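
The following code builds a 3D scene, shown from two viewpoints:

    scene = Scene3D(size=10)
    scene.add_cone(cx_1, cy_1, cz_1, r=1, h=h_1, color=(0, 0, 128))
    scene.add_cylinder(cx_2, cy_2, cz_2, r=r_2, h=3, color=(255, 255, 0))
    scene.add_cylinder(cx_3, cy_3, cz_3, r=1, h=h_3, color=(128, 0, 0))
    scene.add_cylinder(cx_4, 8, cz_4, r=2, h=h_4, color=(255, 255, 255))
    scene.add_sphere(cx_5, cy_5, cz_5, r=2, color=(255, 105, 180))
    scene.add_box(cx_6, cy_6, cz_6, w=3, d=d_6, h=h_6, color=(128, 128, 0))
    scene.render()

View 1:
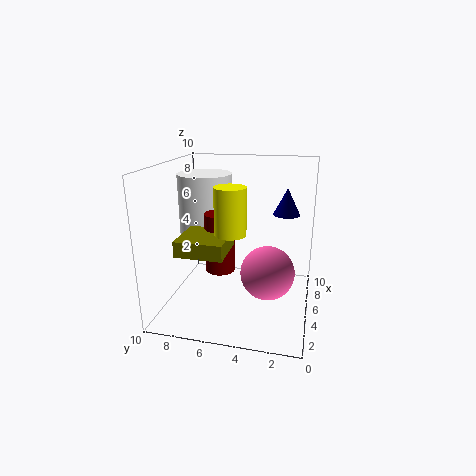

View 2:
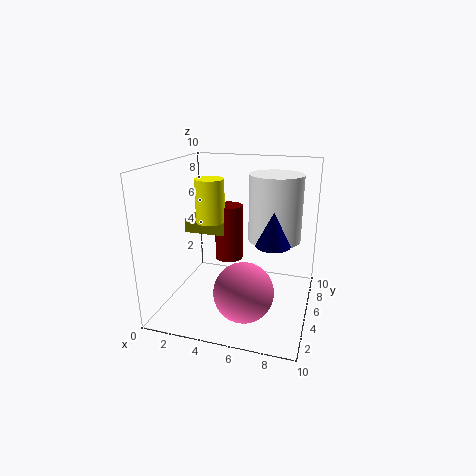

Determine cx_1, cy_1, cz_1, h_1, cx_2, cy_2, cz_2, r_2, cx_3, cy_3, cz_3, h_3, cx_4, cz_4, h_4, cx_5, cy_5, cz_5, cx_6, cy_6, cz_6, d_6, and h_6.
cx_1 = 8; cy_1 = 2; cz_1 = 6; h_1 = 2; cx_2 = 3; cy_2 = 5; cz_2 = 6; r_2 = 1; cx_3 = 4; cy_3 = 6; cz_3 = 3; h_3 = 4; cx_4 = 7; cz_4 = 4; h_4 = 5; cx_5 = 6; cy_5 = 3; cz_5 = 2; cx_6 = 1; cy_6 = 5; cz_6 = 5; d_6 = 3; h_6 = 1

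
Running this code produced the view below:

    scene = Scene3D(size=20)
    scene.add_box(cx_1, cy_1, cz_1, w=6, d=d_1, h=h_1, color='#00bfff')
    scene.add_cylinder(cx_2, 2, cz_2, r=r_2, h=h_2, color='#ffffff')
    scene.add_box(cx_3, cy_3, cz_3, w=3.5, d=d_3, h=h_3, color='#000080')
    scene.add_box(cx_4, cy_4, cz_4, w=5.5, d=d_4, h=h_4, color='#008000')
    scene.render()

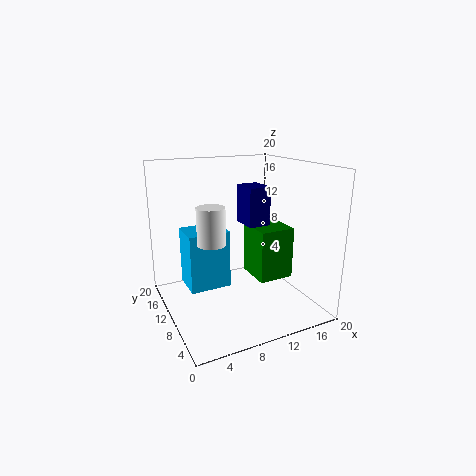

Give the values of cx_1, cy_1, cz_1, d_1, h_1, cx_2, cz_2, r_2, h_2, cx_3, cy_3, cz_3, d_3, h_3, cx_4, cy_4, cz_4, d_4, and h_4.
cx_1 = 3.5; cy_1 = 11.5; cz_1 = 2; d_1 = 5; h_1 = 8.5; cx_2 = 3; cz_2 = 13; r_2 = 1.5; h_2 = 4; cx_3 = 13.5; cy_3 = 13; cz_3 = 10; d_3 = 4.5; h_3 = 6; cx_4 = 14; cy_4 = 10; cz_4 = 2; d_4 = 6; h_4 = 8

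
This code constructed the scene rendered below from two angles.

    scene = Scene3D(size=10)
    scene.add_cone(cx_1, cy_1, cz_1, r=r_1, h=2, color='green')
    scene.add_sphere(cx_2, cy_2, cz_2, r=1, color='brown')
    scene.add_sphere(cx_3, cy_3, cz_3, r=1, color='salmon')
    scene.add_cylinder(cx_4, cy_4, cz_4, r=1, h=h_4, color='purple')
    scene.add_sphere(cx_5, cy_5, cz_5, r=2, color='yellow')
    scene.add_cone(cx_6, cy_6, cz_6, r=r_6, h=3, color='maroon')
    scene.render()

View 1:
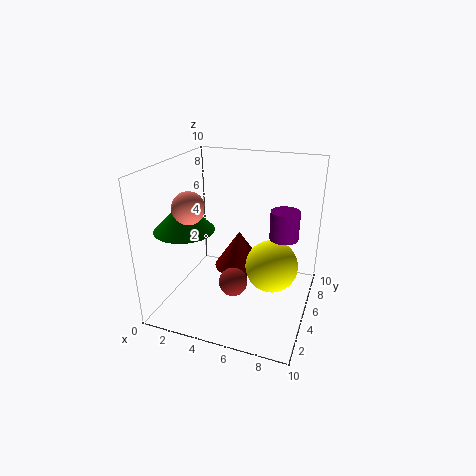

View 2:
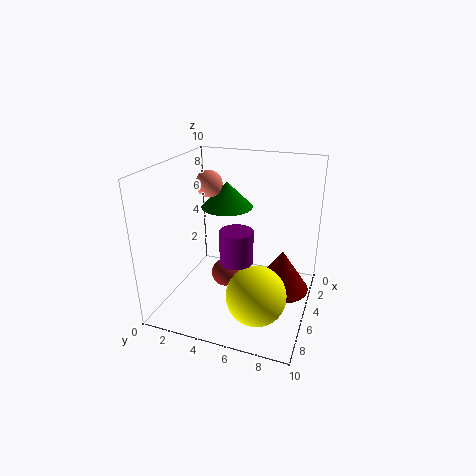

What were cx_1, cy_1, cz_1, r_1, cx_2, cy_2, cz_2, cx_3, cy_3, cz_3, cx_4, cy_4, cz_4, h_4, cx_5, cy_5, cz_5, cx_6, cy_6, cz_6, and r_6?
cx_1 = 2
cy_1 = 3
cz_1 = 6
r_1 = 2
cx_2 = 5
cy_2 = 4
cz_2 = 2
cx_3 = 3
cy_3 = 2
cz_3 = 8
cx_4 = 8
cy_4 = 6
cz_4 = 5
h_4 = 2
cx_5 = 7
cy_5 = 7
cz_5 = 2
cx_6 = 4
cy_6 = 8
cz_6 = 1
r_6 = 2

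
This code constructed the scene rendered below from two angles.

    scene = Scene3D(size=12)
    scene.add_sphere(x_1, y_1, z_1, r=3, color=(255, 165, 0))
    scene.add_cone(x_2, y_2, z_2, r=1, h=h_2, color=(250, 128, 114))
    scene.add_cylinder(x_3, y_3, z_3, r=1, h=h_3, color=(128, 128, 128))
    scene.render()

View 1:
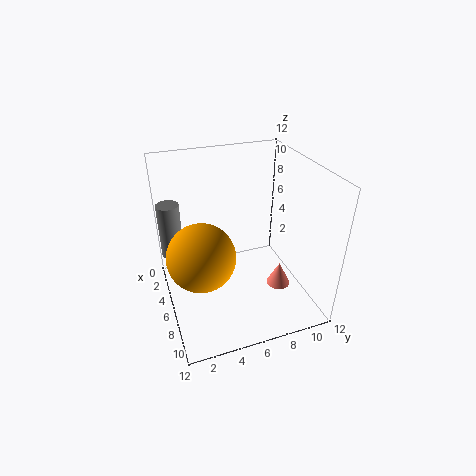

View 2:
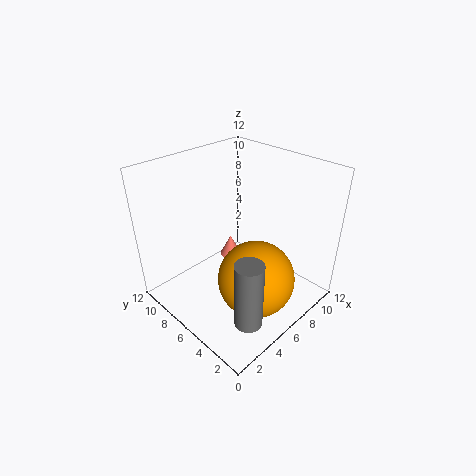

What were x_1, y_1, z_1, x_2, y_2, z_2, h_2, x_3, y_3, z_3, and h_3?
x_1 = 5
y_1 = 3
z_1 = 4
x_2 = 8
y_2 = 9
z_2 = 2
h_2 = 2
x_3 = 2
y_3 = 1
z_3 = 3
h_3 = 5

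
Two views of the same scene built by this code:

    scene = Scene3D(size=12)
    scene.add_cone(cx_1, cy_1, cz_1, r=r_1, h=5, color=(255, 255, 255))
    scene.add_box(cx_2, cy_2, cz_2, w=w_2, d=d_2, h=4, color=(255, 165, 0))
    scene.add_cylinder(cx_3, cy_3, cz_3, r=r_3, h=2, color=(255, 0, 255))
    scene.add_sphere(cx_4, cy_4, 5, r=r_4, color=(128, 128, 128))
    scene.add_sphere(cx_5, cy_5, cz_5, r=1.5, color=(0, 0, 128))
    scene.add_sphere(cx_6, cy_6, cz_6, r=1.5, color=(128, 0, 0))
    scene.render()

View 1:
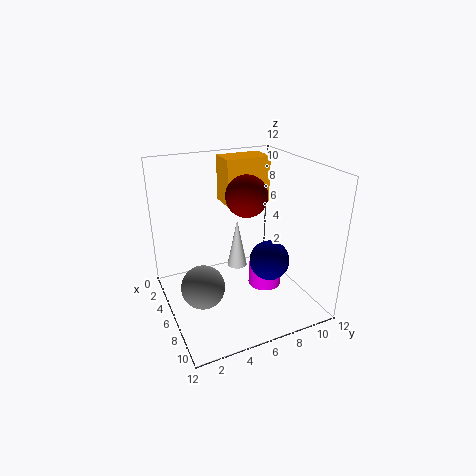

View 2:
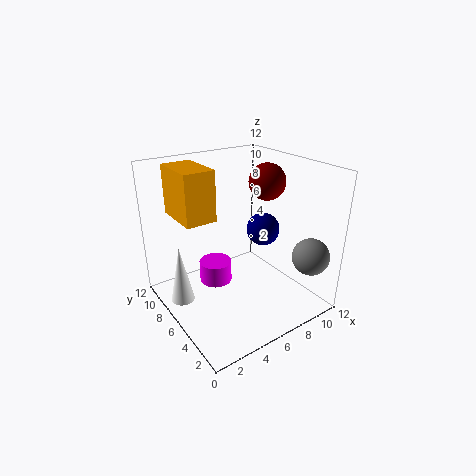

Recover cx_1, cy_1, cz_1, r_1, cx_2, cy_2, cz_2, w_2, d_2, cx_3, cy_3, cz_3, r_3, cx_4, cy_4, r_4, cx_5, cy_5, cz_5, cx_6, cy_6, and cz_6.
cx_1 = 1.5
cy_1 = 8
cz_1 = 0.5
r_1 = 1
cx_2 = 1.5
cy_2 = 6
cz_2 = 8
w_2 = 2.5
d_2 = 4
cx_3 = 5.5
cy_3 = 9
cz_3 = 0.5
r_3 = 1.5
cx_4 = 10
cy_4 = 1.5
r_4 = 1.5
cx_5 = 9.5
cy_5 = 7
cz_5 = 5.5
cx_6 = 8.5
cy_6 = 5.5
cz_6 = 10.5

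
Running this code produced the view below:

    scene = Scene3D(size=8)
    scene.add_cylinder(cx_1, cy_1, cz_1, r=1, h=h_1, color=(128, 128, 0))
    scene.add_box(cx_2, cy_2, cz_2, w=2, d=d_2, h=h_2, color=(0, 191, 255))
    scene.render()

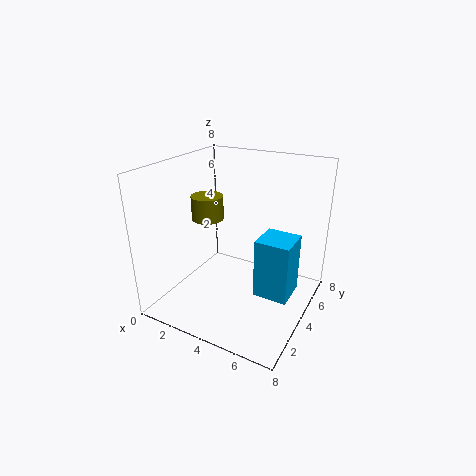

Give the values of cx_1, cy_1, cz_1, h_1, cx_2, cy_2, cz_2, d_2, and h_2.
cx_1 = 1; cy_1 = 5.5; cz_1 = 4; h_1 = 1.5; cx_2 = 5; cy_2 = 4; cz_2 = 0.5; d_2 = 2; h_2 = 3.5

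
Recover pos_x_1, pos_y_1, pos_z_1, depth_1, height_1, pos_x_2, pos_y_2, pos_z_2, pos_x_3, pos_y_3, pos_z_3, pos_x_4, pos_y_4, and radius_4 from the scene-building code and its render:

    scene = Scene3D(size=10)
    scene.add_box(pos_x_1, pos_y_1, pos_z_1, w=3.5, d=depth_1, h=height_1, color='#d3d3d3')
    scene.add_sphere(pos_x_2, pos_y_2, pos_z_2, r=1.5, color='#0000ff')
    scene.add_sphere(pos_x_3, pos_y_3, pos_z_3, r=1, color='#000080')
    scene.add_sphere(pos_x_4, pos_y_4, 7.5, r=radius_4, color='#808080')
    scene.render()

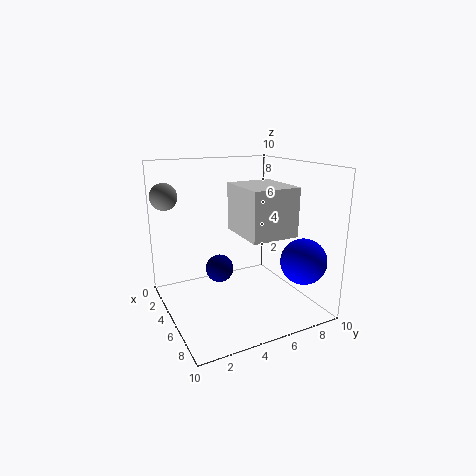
pos_x_1 = 5.5, pos_y_1 = 4, pos_z_1 = 6, depth_1 = 3, height_1 = 3, pos_x_2 = 8.5, pos_y_2 = 8, pos_z_2 = 4, pos_x_3 = 4, pos_y_3 = 4, pos_z_3 = 2.5, pos_x_4 = 1, pos_y_4 = 1, radius_4 = 1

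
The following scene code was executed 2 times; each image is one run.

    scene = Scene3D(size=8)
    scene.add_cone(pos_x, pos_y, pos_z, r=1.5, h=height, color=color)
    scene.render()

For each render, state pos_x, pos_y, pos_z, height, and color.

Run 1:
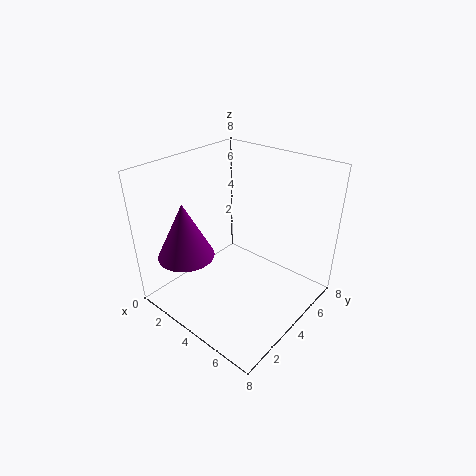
pos_x = 2.5
pos_y = 1.5
pos_z = 3.5
height = 3
color = 'purple'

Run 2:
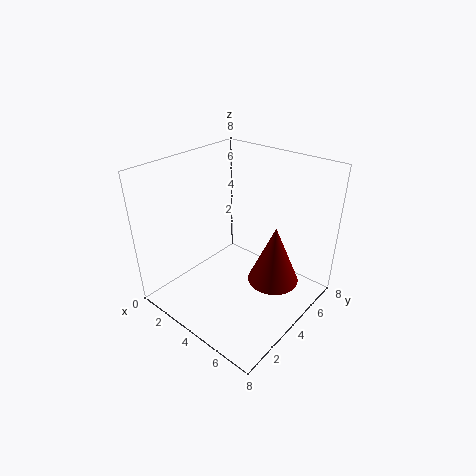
pos_x = 5.5
pos_y = 5.5
pos_z = 1
height = 3.5
color = 'maroon'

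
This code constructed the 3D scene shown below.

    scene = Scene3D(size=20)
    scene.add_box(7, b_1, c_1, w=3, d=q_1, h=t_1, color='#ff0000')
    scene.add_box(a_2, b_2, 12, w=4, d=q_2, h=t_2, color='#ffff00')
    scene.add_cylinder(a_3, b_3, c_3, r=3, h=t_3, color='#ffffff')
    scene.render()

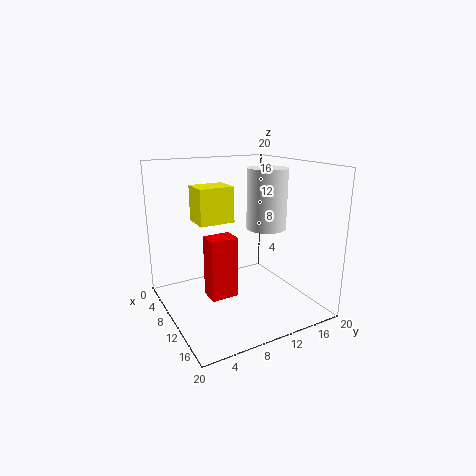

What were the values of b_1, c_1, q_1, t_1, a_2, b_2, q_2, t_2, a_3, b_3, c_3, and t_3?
b_1 = 6; c_1 = 1; q_1 = 4; t_1 = 9; a_2 = 5; b_2 = 5; q_2 = 5; t_2 = 5; a_3 = 8; b_3 = 16; c_3 = 10; t_3 = 9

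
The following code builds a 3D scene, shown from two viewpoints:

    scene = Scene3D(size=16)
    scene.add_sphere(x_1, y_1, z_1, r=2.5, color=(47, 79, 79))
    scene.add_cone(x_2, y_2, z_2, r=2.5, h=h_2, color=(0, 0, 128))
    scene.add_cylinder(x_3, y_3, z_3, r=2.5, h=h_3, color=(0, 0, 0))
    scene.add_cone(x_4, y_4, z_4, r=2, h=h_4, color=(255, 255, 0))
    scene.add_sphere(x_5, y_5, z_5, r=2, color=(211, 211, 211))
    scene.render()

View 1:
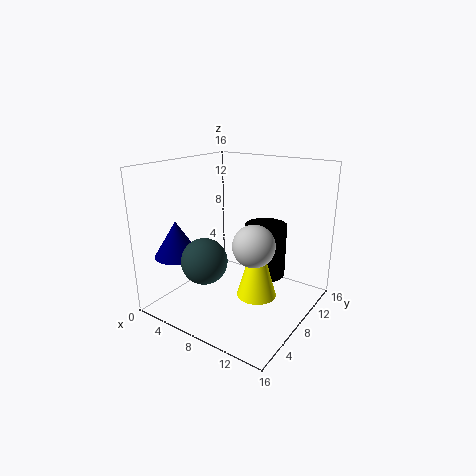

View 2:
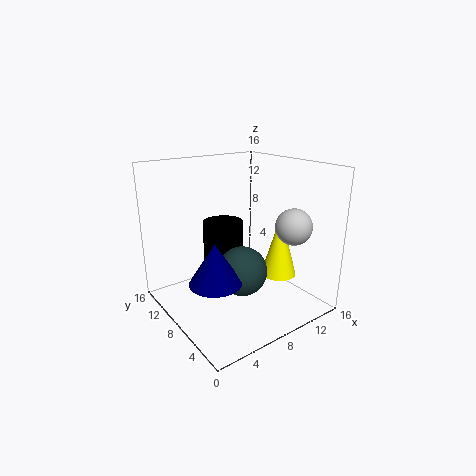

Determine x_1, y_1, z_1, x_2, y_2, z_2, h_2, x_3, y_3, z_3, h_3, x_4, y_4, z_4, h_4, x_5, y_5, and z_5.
x_1 = 6, y_1 = 4.5, z_1 = 6, x_2 = 2.5, y_2 = 4, z_2 = 6, h_2 = 4, x_3 = 9, y_3 = 12.5, z_3 = 2, h_3 = 6.5, x_4 = 12, y_4 = 5.5, z_4 = 3.5, h_4 = 7, x_5 = 12.5, y_5 = 4, z_5 = 9.5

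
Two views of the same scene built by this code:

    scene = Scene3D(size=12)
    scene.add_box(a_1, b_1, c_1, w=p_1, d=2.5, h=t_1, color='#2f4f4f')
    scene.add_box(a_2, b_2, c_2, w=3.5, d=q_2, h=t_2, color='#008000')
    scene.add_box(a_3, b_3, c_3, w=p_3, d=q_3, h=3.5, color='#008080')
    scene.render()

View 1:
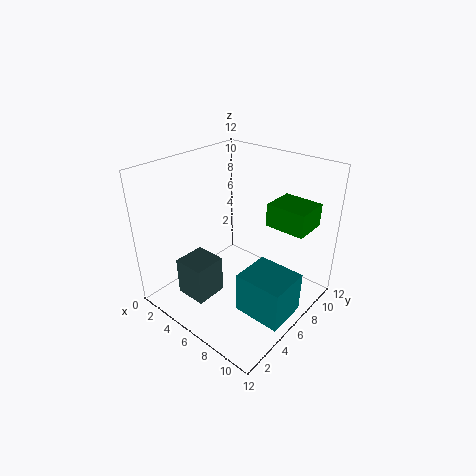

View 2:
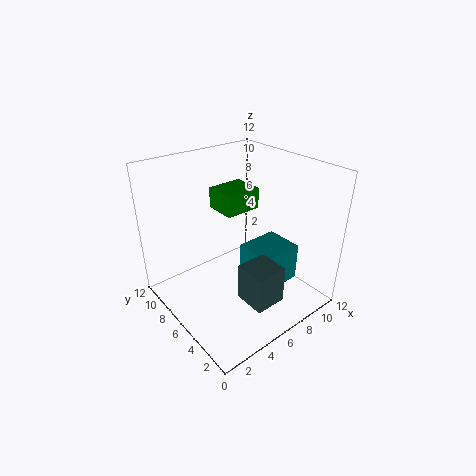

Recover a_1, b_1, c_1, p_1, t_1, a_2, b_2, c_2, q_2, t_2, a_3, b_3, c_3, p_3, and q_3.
a_1 = 4, b_1 = 1, c_1 = 2.5, p_1 = 2.5, t_1 = 3, a_2 = 7, b_2 = 8.5, c_2 = 6.5, q_2 = 3, t_2 = 2, a_3 = 7.5, b_3 = 4, c_3 = 0.5, p_3 = 4, q_3 = 3.5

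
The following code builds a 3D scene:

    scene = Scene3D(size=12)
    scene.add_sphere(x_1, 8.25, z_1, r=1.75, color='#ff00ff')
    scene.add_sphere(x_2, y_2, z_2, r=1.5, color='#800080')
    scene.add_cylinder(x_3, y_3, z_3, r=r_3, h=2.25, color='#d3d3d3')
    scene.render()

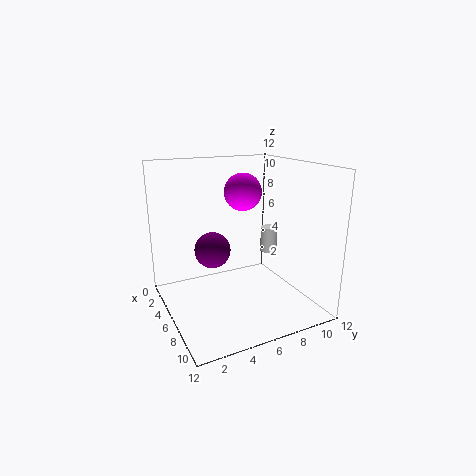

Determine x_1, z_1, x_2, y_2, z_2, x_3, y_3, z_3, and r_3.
x_1 = 2.5; z_1 = 9; x_2 = 5.25; y_2 = 4; z_2 = 5; x_3 = 5.25; y_3 = 9.5; z_3 = 4; r_3 = 0.75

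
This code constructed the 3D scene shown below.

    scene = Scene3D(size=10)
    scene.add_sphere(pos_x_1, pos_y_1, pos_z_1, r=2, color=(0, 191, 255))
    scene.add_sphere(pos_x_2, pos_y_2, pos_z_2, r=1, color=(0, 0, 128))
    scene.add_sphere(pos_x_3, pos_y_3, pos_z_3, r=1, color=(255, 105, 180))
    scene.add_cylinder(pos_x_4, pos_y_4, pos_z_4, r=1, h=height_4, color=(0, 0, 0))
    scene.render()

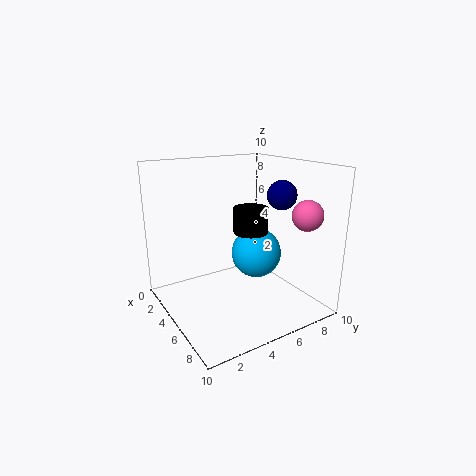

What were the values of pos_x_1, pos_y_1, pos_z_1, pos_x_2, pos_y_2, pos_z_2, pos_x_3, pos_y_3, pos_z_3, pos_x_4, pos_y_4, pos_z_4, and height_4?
pos_x_1 = 3
pos_y_1 = 8
pos_z_1 = 2.5
pos_x_2 = 6.5
pos_y_2 = 7.5
pos_z_2 = 8
pos_x_3 = 8.5
pos_y_3 = 8
pos_z_3 = 7
pos_x_4 = 8
pos_y_4 = 4
pos_z_4 = 6.5
height_4 = 1.5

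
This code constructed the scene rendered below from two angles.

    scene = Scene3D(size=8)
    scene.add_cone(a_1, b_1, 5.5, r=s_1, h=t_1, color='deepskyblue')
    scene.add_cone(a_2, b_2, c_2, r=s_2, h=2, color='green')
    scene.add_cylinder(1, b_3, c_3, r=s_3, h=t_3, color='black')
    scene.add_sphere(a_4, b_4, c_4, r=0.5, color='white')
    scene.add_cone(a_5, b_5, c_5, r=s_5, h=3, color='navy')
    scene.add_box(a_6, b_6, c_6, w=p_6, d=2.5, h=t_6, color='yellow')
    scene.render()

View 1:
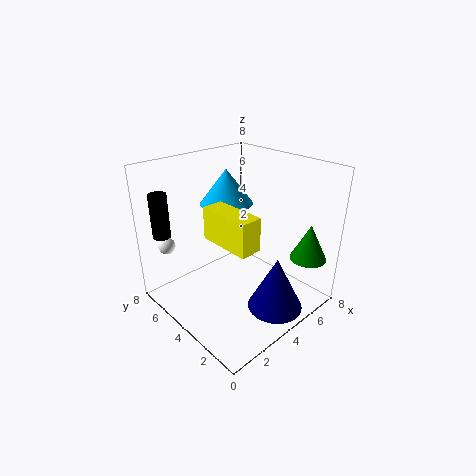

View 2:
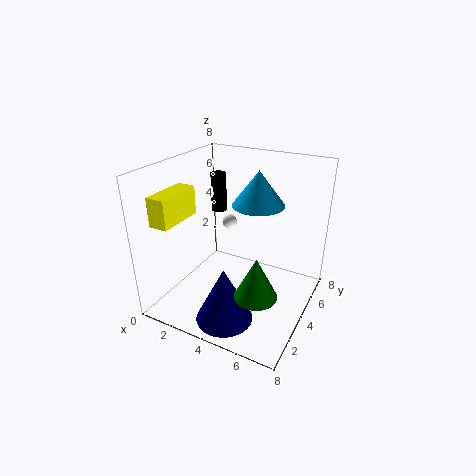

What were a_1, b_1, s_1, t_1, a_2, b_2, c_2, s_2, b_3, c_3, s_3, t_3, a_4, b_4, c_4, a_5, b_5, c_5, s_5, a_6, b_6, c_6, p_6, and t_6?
a_1 = 4.5; b_1 = 5.5; s_1 = 1.5; t_1 = 2; a_2 = 6.5; b_2 = 1; c_2 = 3; s_2 = 1; b_3 = 7; c_3 = 4; s_3 = 0.5; t_3 = 2.5; a_4 = 1.5; b_4 = 7.5; c_4 = 3; a_5 = 4.5; b_5 = 1.5; c_5 = 0.5; s_5 = 1.5; a_6 = 1; b_6 = 0.5; c_6 = 5.5; p_6 = 1; t_6 = 1.5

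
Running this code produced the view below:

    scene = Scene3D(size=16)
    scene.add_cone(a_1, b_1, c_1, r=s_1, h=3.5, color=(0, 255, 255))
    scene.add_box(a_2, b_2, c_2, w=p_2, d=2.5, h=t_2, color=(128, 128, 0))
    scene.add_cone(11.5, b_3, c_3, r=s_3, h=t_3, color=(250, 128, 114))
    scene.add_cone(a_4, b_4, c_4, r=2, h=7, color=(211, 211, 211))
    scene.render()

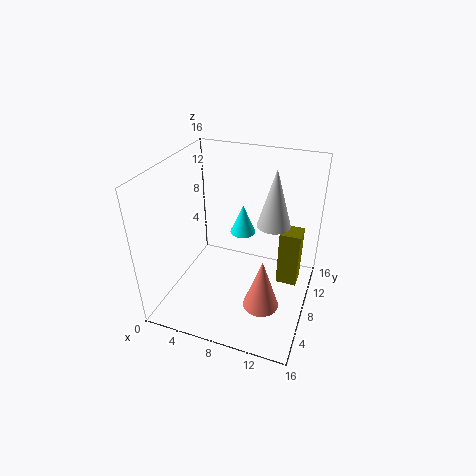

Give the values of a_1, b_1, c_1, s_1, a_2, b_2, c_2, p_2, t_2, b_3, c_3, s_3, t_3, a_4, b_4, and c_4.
a_1 = 7.5, b_1 = 11, c_1 = 7, s_1 = 1.5, a_2 = 12, b_2 = 11, c_2 = 0.5, p_2 = 2.5, t_2 = 7, b_3 = 6, c_3 = 1, s_3 = 2, t_3 = 6, a_4 = 11, b_4 = 12, c_4 = 8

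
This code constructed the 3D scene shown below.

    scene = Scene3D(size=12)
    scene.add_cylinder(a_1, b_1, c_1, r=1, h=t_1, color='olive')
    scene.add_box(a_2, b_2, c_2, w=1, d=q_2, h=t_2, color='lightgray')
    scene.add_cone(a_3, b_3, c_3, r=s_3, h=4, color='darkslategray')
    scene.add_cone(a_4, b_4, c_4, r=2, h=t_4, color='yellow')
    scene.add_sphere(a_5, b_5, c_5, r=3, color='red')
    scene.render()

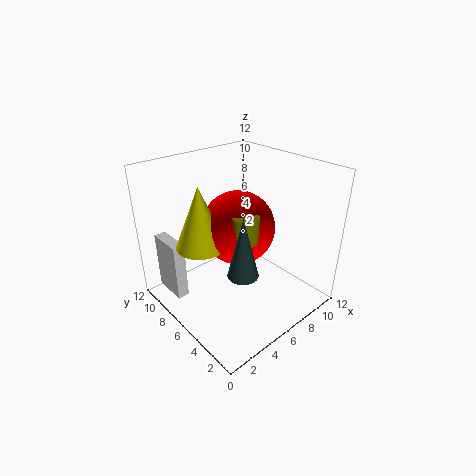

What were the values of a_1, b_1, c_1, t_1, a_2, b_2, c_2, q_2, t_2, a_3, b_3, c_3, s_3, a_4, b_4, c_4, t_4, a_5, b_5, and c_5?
a_1 = 5, b_1 = 4, c_1 = 7, t_1 = 2, a_2 = 1, b_2 = 8, c_2 = 1, q_2 = 3, t_2 = 5, a_3 = 2, b_3 = 1, c_3 = 7, s_3 = 1, a_4 = 3, b_4 = 7, c_4 = 6, t_4 = 5, a_5 = 6, b_5 = 6, c_5 = 7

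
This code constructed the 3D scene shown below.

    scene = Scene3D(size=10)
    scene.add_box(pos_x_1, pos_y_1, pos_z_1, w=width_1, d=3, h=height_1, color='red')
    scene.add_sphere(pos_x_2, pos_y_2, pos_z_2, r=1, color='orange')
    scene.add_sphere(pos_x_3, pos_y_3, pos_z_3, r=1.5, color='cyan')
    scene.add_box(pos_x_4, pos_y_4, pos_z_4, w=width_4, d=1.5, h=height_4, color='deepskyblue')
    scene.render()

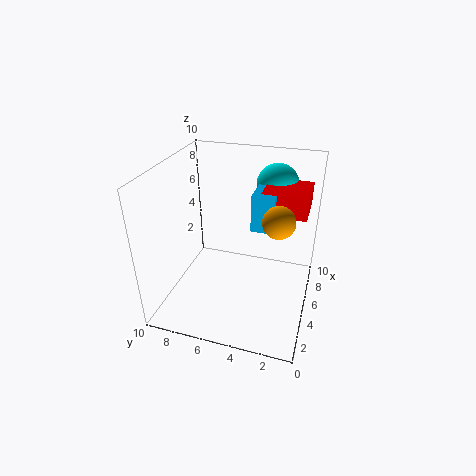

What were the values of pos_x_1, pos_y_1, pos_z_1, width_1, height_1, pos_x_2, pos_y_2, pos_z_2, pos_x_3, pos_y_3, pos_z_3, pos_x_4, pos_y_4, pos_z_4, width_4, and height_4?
pos_x_1 = 5
pos_y_1 = 0.5
pos_z_1 = 7
width_1 = 3
height_1 = 1.5
pos_x_2 = 3.5
pos_y_2 = 2
pos_z_2 = 7.5
pos_x_3 = 8
pos_y_3 = 3
pos_z_3 = 8
pos_x_4 = 4.5
pos_y_4 = 2.5
pos_z_4 = 6
width_4 = 2
height_4 = 2.5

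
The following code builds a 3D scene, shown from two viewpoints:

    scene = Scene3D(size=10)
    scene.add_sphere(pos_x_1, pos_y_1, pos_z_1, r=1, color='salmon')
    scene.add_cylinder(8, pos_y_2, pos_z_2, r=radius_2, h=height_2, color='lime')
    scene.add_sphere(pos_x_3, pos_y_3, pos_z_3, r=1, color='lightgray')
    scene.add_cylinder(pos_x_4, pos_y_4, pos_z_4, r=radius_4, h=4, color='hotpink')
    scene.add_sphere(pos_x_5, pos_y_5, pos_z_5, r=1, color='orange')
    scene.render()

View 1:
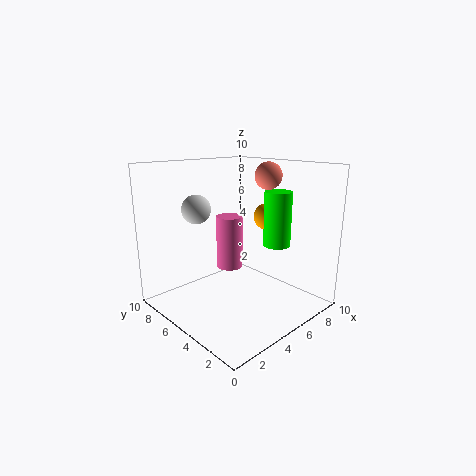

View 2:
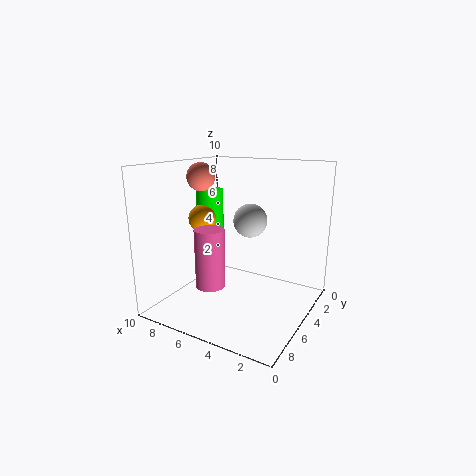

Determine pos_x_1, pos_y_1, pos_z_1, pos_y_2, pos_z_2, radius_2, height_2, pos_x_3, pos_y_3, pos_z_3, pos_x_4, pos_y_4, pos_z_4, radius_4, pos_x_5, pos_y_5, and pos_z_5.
pos_x_1 = 8; pos_y_1 = 5; pos_z_1 = 9; pos_y_2 = 4; pos_z_2 = 4; radius_2 = 1; height_2 = 4; pos_x_3 = 3; pos_y_3 = 7; pos_z_3 = 7; pos_x_4 = 6; pos_y_4 = 7; pos_z_4 = 2; radius_4 = 1; pos_x_5 = 8; pos_y_5 = 5; pos_z_5 = 6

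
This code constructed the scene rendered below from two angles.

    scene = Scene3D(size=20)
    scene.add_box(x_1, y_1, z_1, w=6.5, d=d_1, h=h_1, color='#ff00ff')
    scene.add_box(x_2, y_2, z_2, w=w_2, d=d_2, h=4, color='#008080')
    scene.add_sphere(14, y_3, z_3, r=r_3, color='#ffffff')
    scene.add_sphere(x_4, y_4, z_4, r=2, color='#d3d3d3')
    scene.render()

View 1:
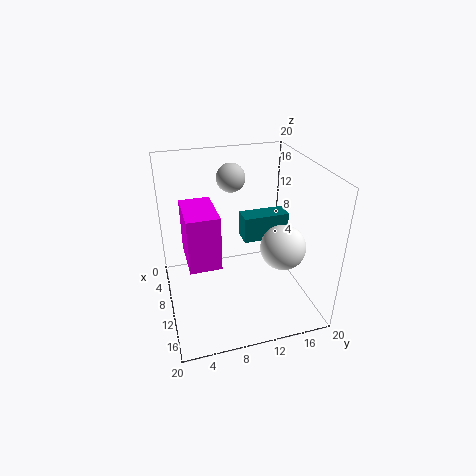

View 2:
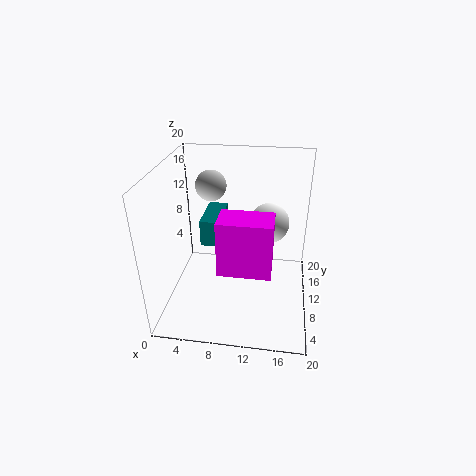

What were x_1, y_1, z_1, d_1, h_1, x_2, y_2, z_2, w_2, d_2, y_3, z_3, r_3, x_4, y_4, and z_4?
x_1 = 8.5
y_1 = 2.5
z_1 = 9
d_1 = 4
h_1 = 7
x_2 = 4
y_2 = 12
z_2 = 7
w_2 = 3
d_2 = 7
y_3 = 15
z_3 = 10
r_3 = 3
x_4 = 6.5
y_4 = 10
z_4 = 17.5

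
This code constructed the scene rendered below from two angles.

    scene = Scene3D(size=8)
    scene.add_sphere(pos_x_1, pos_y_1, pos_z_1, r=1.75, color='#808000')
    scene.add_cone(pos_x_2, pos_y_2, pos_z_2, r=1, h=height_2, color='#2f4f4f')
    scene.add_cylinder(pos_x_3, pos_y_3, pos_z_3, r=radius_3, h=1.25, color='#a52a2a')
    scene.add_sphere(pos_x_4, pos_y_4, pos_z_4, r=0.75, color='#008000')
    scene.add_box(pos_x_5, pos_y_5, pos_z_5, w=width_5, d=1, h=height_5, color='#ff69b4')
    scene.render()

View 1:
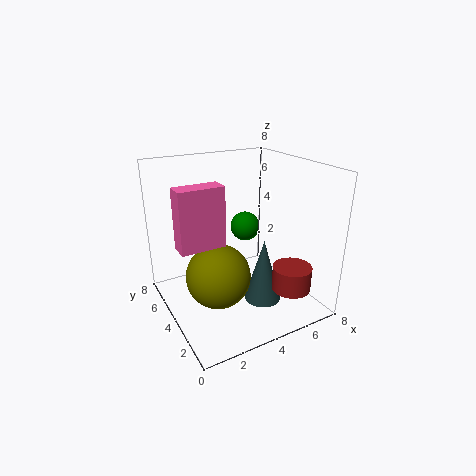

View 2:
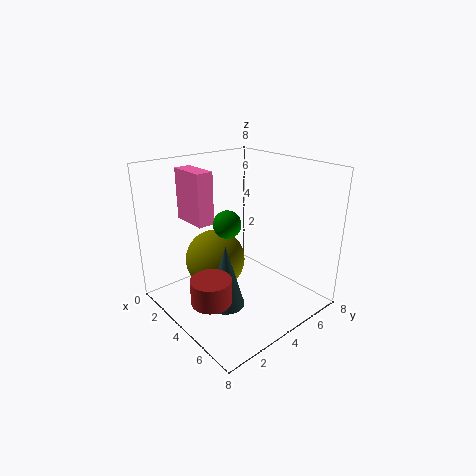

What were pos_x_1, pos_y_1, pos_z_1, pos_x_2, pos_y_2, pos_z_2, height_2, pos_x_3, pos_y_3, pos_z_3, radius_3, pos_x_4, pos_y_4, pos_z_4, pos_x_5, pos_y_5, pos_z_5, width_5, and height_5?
pos_x_1 = 2.5; pos_y_1 = 3.5; pos_z_1 = 2.25; pos_x_2 = 4.75; pos_y_2 = 2.5; pos_z_2 = 0.75; height_2 = 3.5; pos_x_3 = 5.5; pos_y_3 = 1; pos_z_3 = 2; radius_3 = 1; pos_x_4 = 4; pos_y_4 = 3.25; pos_z_4 = 5; pos_x_5 = 0.25; pos_y_5 = 2.5; pos_z_5 = 4.5; width_5 = 2.25; height_5 = 3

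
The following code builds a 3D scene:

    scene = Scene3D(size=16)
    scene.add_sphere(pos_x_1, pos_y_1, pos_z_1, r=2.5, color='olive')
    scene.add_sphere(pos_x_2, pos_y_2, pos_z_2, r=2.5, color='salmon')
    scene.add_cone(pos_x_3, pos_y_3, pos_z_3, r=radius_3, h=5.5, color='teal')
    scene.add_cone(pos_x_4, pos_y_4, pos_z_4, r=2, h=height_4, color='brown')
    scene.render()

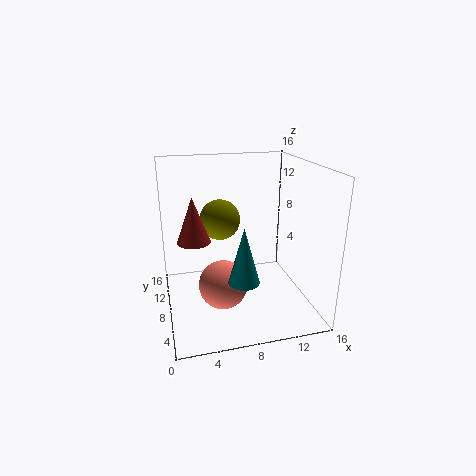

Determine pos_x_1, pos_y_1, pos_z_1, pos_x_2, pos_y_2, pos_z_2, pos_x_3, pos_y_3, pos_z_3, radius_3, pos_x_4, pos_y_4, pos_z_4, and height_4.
pos_x_1 = 7
pos_y_1 = 13
pos_z_1 = 8.5
pos_x_2 = 5.5
pos_y_2 = 4.5
pos_z_2 = 4.5
pos_x_3 = 7
pos_y_3 = 2
pos_z_3 = 6
radius_3 = 1.5
pos_x_4 = 3.5
pos_y_4 = 11.5
pos_z_4 = 6.5
height_4 = 5.5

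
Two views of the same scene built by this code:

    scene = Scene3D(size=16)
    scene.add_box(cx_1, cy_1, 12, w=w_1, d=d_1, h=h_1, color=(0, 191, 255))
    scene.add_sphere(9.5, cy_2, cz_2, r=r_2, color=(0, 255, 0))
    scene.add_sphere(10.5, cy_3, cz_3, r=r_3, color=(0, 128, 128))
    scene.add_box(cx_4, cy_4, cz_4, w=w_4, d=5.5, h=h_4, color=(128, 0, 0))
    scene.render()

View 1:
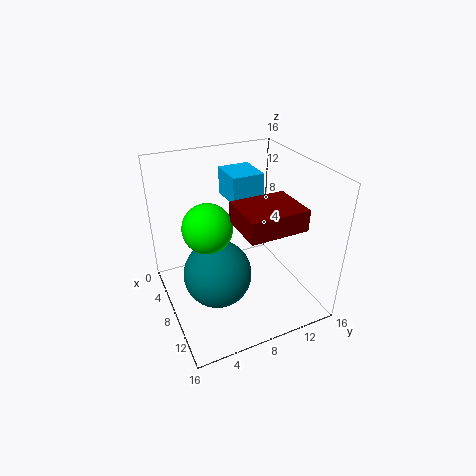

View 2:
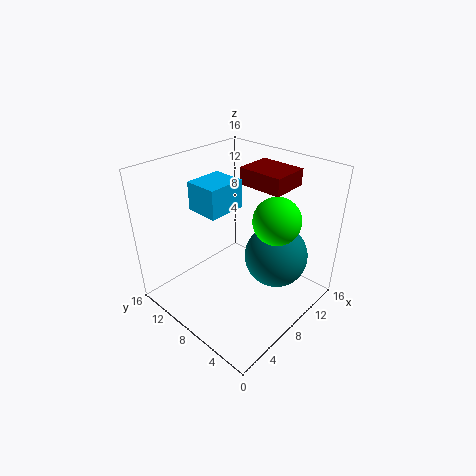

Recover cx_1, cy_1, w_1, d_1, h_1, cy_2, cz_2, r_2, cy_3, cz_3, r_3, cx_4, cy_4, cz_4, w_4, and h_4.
cx_1 = 4; cy_1 = 7.5; w_1 = 4; d_1 = 3.5; h_1 = 3; cy_2 = 4; cz_2 = 11; r_2 = 2.5; cy_3 = 4.5; cz_3 = 6; r_3 = 3.5; cx_4 = 11.5; cy_4 = 5.5; cz_4 = 12.5; w_4 = 4.5; h_4 = 2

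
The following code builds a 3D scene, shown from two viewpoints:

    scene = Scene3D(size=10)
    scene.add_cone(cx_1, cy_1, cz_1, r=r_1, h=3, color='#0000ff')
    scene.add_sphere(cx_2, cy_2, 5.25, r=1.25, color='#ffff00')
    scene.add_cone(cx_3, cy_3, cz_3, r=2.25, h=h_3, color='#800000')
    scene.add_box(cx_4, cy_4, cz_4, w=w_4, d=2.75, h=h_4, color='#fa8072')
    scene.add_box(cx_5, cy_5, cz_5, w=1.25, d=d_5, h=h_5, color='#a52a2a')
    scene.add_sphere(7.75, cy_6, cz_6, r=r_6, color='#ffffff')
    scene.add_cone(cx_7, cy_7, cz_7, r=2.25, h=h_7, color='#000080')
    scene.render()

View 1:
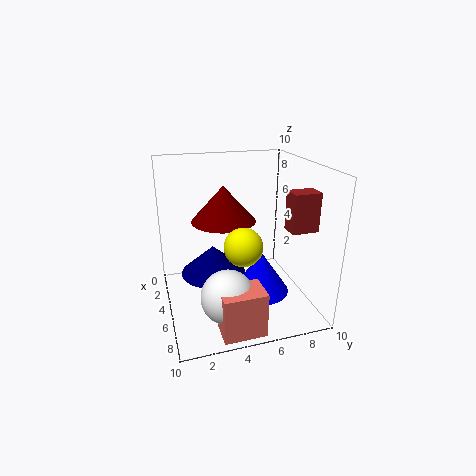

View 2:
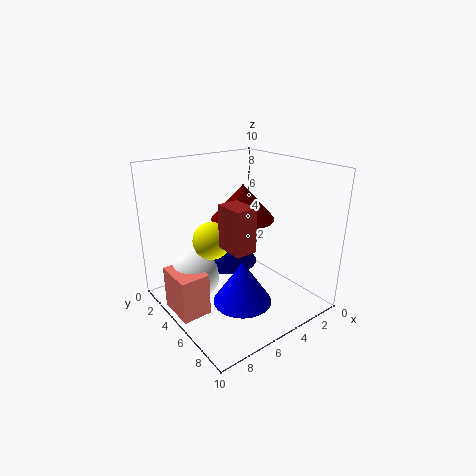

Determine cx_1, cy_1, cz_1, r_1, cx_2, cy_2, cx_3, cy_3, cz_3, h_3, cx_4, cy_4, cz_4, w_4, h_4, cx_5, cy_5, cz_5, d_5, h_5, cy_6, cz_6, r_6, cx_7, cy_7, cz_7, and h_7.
cx_1 = 5.75; cy_1 = 6.5; cz_1 = 1; r_1 = 2; cx_2 = 7; cy_2 = 4.75; cx_3 = 4; cy_3 = 4.25; cz_3 = 6; h_3 = 2.5; cx_4 = 7.75; cy_4 = 2.75; cz_4 = 0.25; w_4 = 2; h_4 = 3; cx_5 = 7; cy_5 = 7.5; cz_5 = 6.25; d_5 = 1.75; h_5 = 2.5; cy_6 = 3.5; cz_6 = 2.25; r_6 = 1.75; cx_7 = 4.75; cy_7 = 3.25; cz_7 = 2.5; h_7 = 2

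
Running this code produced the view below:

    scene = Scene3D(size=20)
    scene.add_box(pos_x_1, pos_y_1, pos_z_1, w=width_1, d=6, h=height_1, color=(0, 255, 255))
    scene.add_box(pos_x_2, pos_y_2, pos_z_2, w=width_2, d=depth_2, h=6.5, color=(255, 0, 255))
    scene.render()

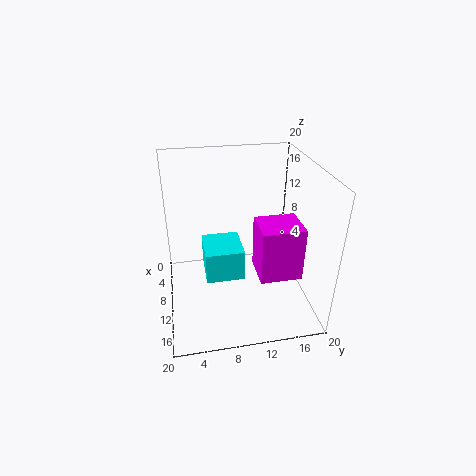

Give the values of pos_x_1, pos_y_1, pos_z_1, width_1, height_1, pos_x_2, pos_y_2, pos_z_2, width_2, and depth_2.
pos_x_1 = 1.5, pos_y_1 = 5.5, pos_z_1 = 1, width_1 = 6.5, height_1 = 5, pos_x_2 = 14.5, pos_y_2 = 11, pos_z_2 = 9, width_2 = 4.5, depth_2 = 5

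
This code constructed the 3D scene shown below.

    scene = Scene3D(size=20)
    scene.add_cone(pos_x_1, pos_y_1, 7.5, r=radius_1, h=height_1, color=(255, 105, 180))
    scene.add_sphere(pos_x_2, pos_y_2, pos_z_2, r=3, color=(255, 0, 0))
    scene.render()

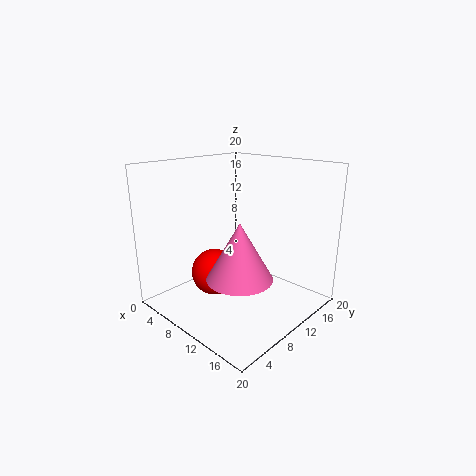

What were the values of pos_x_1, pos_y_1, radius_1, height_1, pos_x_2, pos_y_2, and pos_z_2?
pos_x_1 = 15
pos_y_1 = 5
radius_1 = 4
height_1 = 7
pos_x_2 = 10
pos_y_2 = 5.5
pos_z_2 = 6.5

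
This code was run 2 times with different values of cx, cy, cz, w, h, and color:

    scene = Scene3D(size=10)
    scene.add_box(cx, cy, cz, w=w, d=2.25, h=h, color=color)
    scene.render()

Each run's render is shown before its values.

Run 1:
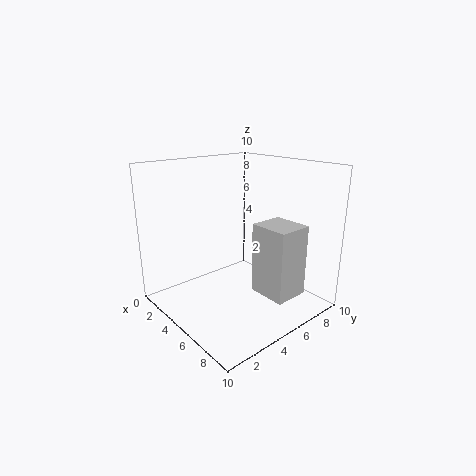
cx = 7.25
cy = 4.25
cz = 2.25
w = 2.5
h = 4.5
color = 'lightgray'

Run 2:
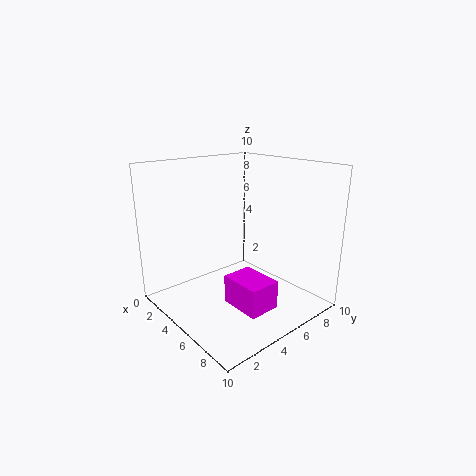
cx = 5
cy = 3.75
cz = 0.5
w = 3
h = 2
color = 'magenta'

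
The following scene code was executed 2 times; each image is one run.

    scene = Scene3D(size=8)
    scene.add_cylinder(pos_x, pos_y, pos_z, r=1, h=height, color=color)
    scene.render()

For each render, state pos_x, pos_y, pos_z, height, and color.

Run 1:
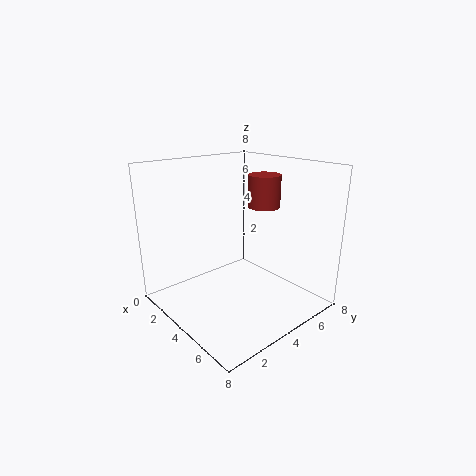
pos_x = 3, pos_y = 7, pos_z = 5, height = 2, color = 'brown'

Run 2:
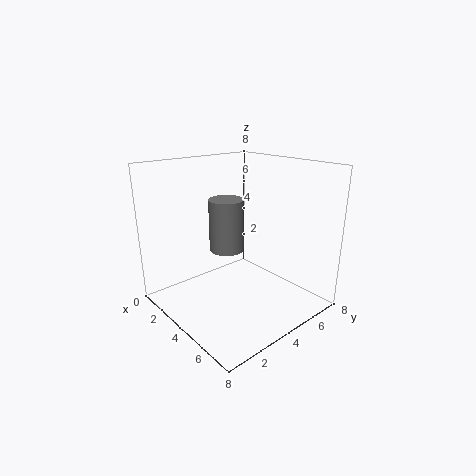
pos_x = 3, pos_y = 4, pos_z = 3, height = 3, color = 'gray'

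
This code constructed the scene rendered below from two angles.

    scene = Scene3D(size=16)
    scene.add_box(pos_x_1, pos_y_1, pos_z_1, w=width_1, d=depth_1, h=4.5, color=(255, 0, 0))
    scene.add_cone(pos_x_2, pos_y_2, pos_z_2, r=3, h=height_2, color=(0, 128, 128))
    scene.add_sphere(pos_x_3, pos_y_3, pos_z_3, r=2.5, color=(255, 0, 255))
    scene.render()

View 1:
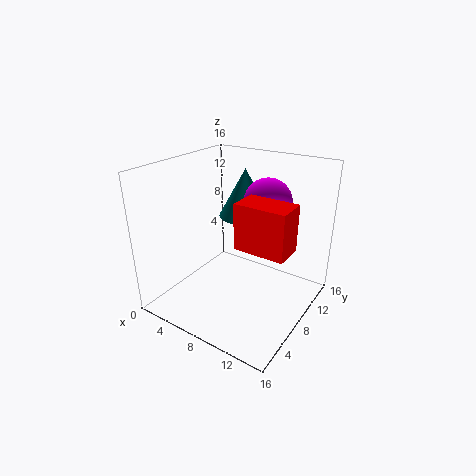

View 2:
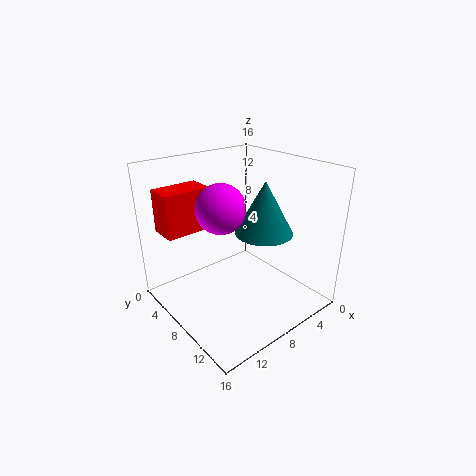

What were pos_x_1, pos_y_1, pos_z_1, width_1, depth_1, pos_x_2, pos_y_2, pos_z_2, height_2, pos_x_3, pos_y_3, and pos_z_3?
pos_x_1 = 10.5, pos_y_1 = 3.5, pos_z_1 = 9.5, width_1 = 5, depth_1 = 3, pos_x_2 = 7, pos_y_2 = 11, pos_z_2 = 9.5, height_2 = 5.5, pos_x_3 = 11, pos_y_3 = 9, pos_z_3 = 12.5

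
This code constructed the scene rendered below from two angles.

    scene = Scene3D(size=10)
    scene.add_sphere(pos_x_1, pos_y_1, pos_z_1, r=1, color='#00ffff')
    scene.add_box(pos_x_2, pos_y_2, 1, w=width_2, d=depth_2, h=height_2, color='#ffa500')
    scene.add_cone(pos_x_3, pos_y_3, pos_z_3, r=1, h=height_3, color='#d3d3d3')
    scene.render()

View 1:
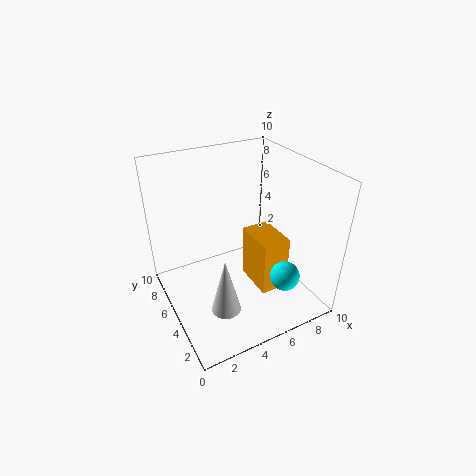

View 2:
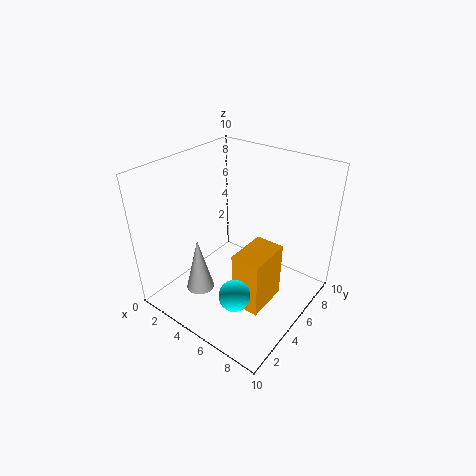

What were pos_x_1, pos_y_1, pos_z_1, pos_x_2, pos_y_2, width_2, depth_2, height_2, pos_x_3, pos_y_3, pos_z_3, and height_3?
pos_x_1 = 7; pos_y_1 = 2; pos_z_1 = 3; pos_x_2 = 6; pos_y_2 = 3; width_2 = 2; depth_2 = 3; height_2 = 4; pos_x_3 = 3; pos_y_3 = 3; pos_z_3 = 1; height_3 = 4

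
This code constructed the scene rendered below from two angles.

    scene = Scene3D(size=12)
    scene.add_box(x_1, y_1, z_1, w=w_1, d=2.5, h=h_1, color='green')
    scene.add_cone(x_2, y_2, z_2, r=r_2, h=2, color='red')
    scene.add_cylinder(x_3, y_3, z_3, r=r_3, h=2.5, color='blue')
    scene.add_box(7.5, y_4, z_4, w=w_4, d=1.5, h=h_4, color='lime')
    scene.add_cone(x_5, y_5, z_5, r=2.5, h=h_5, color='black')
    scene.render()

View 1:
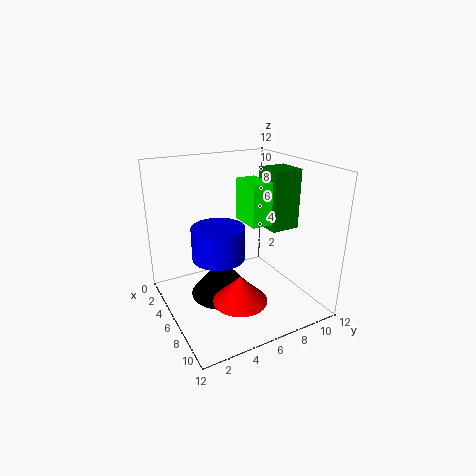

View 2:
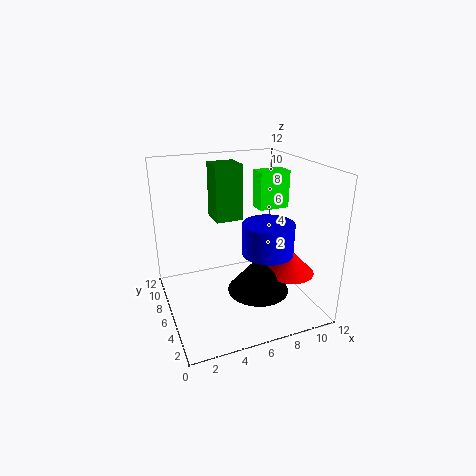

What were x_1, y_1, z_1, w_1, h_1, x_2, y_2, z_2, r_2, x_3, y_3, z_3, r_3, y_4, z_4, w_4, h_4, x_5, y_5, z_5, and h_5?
x_1 = 5, y_1 = 8.5, z_1 = 6.5, w_1 = 2.5, h_1 = 5, x_2 = 10, y_2 = 4, z_2 = 3, r_2 = 2, x_3 = 7.5, y_3 = 3.5, z_3 = 5.5, r_3 = 2, y_4 = 5, z_4 = 8.5, w_4 = 2.5, h_4 = 3, x_5 = 7, y_5 = 4, z_5 = 2, h_5 = 3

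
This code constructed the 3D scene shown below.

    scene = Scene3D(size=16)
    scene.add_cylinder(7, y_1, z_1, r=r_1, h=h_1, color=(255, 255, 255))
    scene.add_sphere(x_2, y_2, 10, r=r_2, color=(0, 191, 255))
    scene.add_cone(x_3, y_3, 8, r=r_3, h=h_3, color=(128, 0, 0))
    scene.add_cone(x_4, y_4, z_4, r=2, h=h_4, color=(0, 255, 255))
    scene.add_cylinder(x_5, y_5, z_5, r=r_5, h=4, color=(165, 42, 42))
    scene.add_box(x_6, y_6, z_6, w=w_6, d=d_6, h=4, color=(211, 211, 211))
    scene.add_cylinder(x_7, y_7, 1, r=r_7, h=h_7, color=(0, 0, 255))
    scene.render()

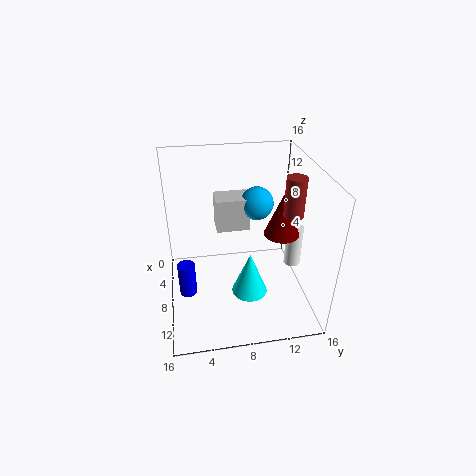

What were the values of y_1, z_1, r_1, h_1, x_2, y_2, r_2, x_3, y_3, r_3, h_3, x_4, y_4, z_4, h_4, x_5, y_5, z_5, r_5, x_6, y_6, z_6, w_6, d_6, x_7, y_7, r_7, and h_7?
y_1 = 15, z_1 = 3, r_1 = 1, h_1 = 5, x_2 = 4, y_2 = 11, r_2 = 2, x_3 = 8, y_3 = 13, r_3 = 2, h_3 = 5, x_4 = 10, y_4 = 9, z_4 = 2, h_4 = 5, x_5 = 11, y_5 = 13, z_5 = 12, r_5 = 1, x_6 = 2, y_6 = 6, z_6 = 7, w_6 = 3, d_6 = 4, x_7 = 8, y_7 = 2, r_7 = 1, h_7 = 4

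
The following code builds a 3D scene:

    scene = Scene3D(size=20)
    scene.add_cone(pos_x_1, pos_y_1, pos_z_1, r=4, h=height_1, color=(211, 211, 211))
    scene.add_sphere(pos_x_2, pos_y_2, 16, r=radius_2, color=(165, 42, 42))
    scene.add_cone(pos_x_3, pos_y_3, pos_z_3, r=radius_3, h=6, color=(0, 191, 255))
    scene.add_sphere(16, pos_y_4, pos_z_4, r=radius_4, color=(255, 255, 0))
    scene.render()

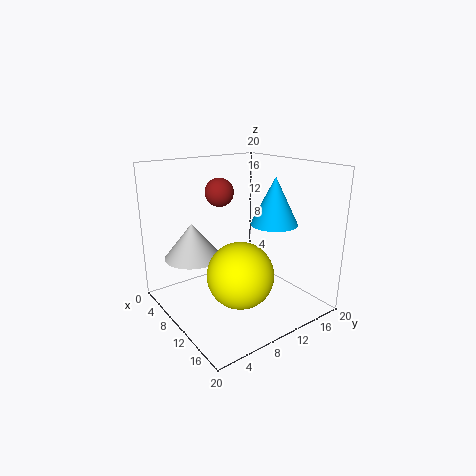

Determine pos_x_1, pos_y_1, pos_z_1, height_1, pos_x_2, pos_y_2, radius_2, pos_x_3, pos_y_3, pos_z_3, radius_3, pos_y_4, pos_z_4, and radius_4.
pos_x_1 = 6, pos_y_1 = 5, pos_z_1 = 7, height_1 = 5, pos_x_2 = 7, pos_y_2 = 9, radius_2 = 2, pos_x_3 = 15, pos_y_3 = 12, pos_z_3 = 13, radius_3 = 3, pos_y_4 = 6, pos_z_4 = 8, radius_4 = 4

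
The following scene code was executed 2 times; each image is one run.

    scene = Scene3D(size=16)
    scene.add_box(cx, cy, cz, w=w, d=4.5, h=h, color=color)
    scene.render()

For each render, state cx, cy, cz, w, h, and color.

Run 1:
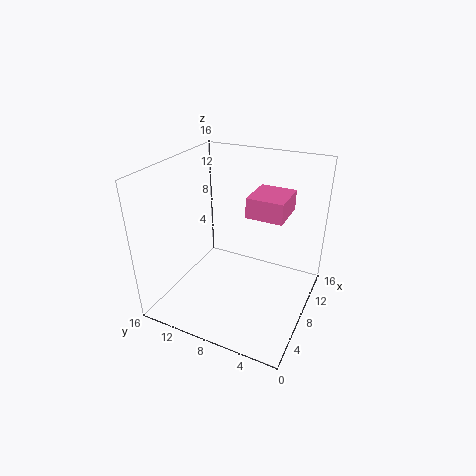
cx = 11, cy = 4, cz = 9, w = 5, h = 2.5, color = 'hotpink'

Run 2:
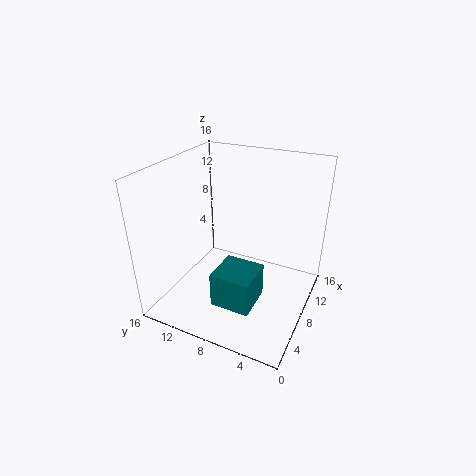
cx = 4, cy = 5, cz = 1, w = 4.5, h = 4, color = 'teal'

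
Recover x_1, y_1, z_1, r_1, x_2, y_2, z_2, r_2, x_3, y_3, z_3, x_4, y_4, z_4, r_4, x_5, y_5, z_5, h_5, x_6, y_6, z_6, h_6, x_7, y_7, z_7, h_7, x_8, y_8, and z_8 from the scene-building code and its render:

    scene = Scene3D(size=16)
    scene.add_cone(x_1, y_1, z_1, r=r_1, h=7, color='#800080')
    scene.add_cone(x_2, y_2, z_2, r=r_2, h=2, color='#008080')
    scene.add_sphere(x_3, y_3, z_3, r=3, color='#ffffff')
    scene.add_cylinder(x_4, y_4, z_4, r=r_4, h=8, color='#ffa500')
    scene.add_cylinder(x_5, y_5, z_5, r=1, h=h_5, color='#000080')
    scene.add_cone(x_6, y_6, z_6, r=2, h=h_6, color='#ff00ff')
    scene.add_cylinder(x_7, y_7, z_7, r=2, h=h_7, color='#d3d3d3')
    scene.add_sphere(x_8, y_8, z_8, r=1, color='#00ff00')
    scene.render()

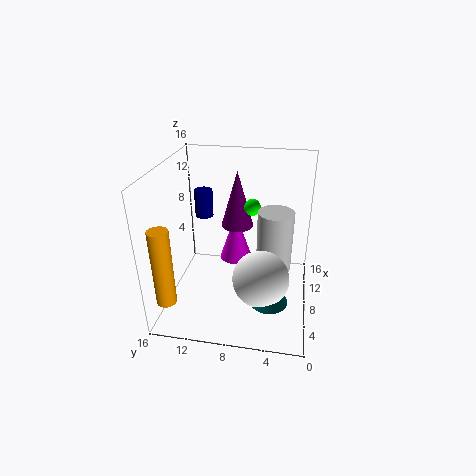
x_1 = 13
y_1 = 9
z_1 = 7
r_1 = 2
x_2 = 4
y_2 = 4
z_2 = 3
r_2 = 2
x_3 = 5
y_3 = 5
z_3 = 5
x_4 = 1
y_4 = 14
z_4 = 4
r_4 = 1
x_5 = 9
y_5 = 12
z_5 = 10
h_5 = 3
x_6 = 12
y_6 = 9
z_6 = 3
h_6 = 6
x_7 = 9
y_7 = 4
z_7 = 4
h_7 = 7
x_8 = 12
y_8 = 7
z_8 = 10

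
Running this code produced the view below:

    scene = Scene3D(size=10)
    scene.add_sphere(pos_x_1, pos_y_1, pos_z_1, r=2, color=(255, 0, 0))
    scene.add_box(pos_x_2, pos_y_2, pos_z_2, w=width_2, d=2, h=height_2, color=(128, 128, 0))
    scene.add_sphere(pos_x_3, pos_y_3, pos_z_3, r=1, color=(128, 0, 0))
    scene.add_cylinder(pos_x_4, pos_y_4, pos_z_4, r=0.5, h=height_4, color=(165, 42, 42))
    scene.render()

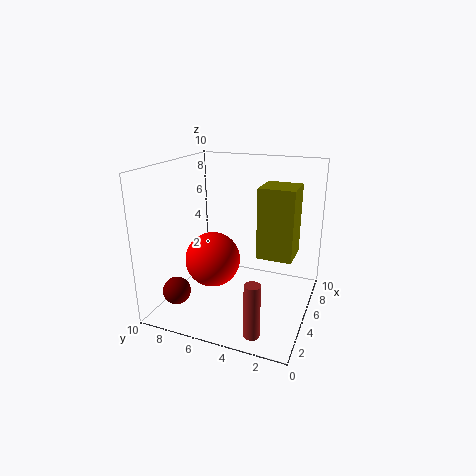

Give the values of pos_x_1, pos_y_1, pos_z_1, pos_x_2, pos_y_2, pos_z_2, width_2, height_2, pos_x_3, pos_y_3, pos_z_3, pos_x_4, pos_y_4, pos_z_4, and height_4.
pos_x_1 = 5, pos_y_1 = 7, pos_z_1 = 3, pos_x_2 = 1.5, pos_y_2 = 0.5, pos_z_2 = 5.5, width_2 = 2, height_2 = 4, pos_x_3 = 3, pos_y_3 = 9, pos_z_3 = 1, pos_x_4 = 1, pos_y_4 = 2.5, pos_z_4 = 0.5, height_4 = 3.5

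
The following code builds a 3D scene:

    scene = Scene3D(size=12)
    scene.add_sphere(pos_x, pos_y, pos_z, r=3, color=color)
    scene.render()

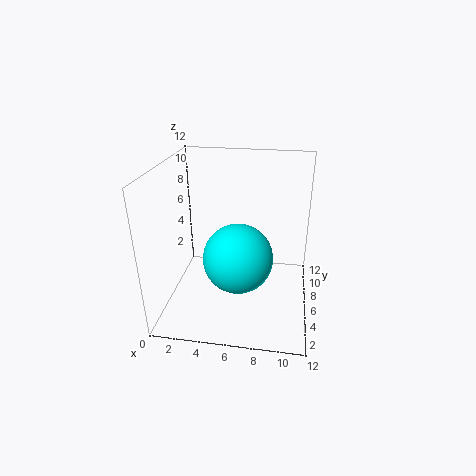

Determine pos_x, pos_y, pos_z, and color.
pos_x = 6, pos_y = 6, pos_z = 4, color = 'cyan'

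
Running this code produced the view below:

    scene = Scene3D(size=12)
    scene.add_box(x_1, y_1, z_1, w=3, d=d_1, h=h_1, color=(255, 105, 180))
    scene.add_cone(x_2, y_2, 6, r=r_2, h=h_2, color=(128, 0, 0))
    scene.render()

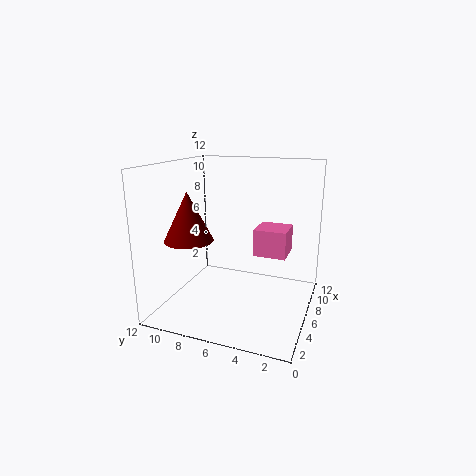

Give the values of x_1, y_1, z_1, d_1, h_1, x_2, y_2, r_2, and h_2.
x_1 = 8.5
y_1 = 2.5
z_1 = 3.5
d_1 = 3
h_1 = 2.5
x_2 = 4
y_2 = 9.5
r_2 = 2
h_2 = 4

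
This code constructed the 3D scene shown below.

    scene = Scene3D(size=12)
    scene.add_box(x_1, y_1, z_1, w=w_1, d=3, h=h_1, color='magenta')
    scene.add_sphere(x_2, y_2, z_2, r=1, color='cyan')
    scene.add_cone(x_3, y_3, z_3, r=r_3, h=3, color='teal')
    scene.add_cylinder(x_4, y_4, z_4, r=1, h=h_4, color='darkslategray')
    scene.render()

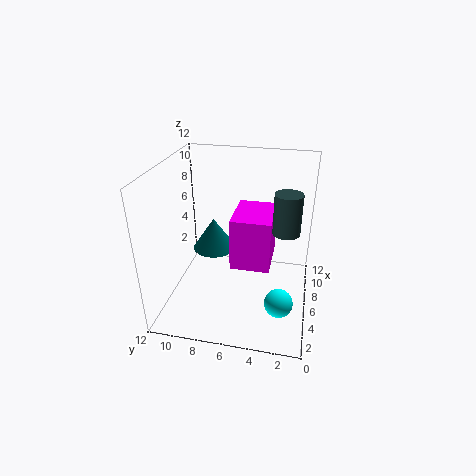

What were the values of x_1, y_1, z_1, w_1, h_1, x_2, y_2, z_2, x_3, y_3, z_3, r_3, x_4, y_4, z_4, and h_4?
x_1 = 3, y_1 = 3, z_1 = 5, w_1 = 4, h_1 = 4, x_2 = 1, y_2 = 2, z_2 = 4, x_3 = 9, y_3 = 9, z_3 = 3, r_3 = 2, x_4 = 4, y_4 = 2, z_4 = 8, h_4 = 3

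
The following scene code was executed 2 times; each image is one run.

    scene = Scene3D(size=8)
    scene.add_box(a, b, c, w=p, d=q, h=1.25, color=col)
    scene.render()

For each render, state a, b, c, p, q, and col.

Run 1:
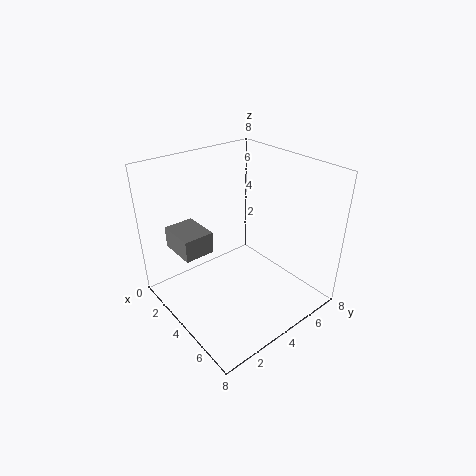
a = 0.75, b = 1.25, c = 3, p = 2.25, q = 1.75, col = 'gray'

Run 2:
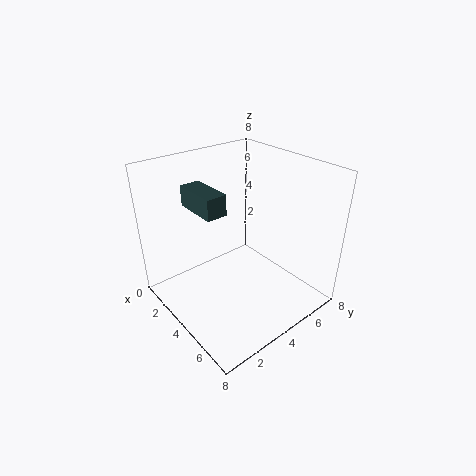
a = 0.25, b = 2.75, c = 5, p = 2.75, q = 1.25, col = 'darkslategray'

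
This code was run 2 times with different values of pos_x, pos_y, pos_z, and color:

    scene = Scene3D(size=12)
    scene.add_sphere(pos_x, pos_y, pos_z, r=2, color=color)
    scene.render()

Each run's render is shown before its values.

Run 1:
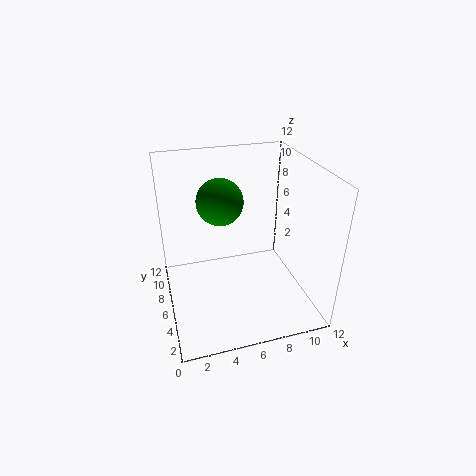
pos_x = 5; pos_y = 8; pos_z = 8.5; color = 'green'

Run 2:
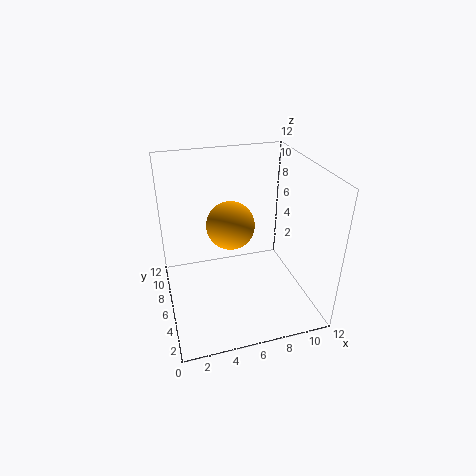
pos_x = 5.5; pos_y = 6.5; pos_z = 7; color = 'orange'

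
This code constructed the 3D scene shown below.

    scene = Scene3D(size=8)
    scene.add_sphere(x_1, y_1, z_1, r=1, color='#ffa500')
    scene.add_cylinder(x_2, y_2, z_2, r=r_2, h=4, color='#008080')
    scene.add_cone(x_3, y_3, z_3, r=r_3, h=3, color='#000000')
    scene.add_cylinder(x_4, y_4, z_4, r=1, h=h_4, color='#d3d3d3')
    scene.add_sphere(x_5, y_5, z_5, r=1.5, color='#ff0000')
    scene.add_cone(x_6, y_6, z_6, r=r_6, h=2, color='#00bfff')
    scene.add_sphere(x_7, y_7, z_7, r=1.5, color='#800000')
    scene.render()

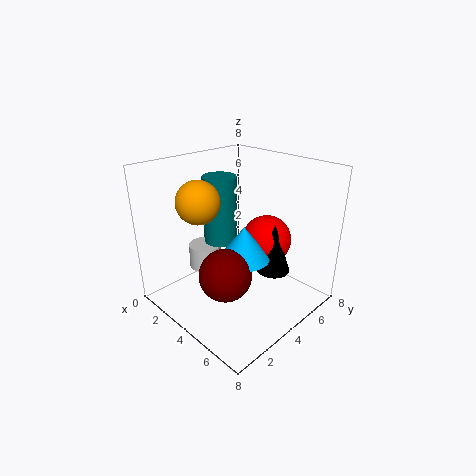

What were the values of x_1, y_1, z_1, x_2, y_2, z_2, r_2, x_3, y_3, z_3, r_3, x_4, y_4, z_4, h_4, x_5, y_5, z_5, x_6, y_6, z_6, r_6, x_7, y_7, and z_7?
x_1 = 4.5; y_1 = 1; z_1 = 7; x_2 = 2; y_2 = 4.5; z_2 = 3; r_2 = 1; x_3 = 5; y_3 = 6; z_3 = 1.5; r_3 = 1; x_4 = 1; y_4 = 4; z_4 = 1; h_4 = 1.5; x_5 = 4; y_5 = 6.5; z_5 = 3; x_6 = 4; y_6 = 4.5; z_6 = 2.5; r_6 = 1.5; x_7 = 4; y_7 = 3; z_7 = 2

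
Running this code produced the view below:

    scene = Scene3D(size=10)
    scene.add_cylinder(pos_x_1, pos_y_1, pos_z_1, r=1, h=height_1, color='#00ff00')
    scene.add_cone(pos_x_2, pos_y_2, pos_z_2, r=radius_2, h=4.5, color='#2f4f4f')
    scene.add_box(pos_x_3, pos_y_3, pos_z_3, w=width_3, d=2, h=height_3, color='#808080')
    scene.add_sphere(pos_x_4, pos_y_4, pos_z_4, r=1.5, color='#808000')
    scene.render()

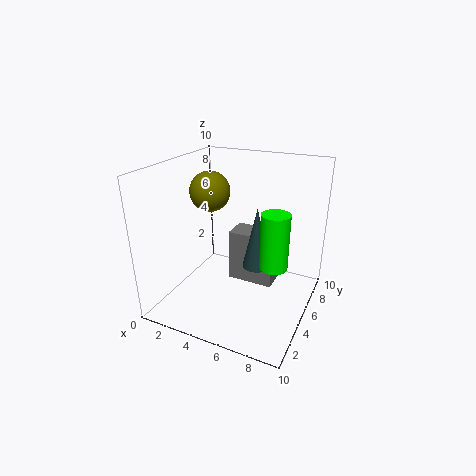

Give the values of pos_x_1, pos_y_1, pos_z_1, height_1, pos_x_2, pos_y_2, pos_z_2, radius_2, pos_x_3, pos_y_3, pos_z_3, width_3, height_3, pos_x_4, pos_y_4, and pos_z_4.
pos_x_1 = 7.5, pos_y_1 = 5.5, pos_z_1 = 3, height_1 = 4, pos_x_2 = 6, pos_y_2 = 6, pos_z_2 = 2.5, radius_2 = 1, pos_x_3 = 3.5, pos_y_3 = 6.5, pos_z_3 = 0.5, width_3 = 3.5, height_3 = 4, pos_x_4 = 2, pos_y_4 = 6.5, pos_z_4 = 7.5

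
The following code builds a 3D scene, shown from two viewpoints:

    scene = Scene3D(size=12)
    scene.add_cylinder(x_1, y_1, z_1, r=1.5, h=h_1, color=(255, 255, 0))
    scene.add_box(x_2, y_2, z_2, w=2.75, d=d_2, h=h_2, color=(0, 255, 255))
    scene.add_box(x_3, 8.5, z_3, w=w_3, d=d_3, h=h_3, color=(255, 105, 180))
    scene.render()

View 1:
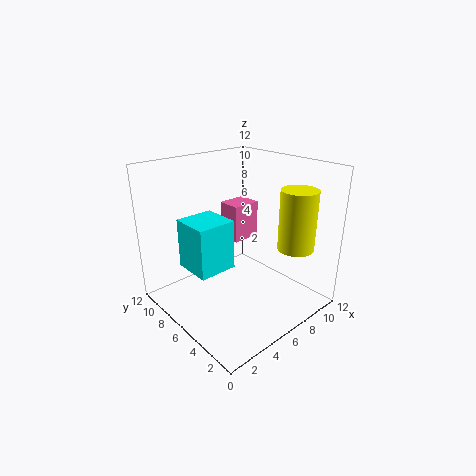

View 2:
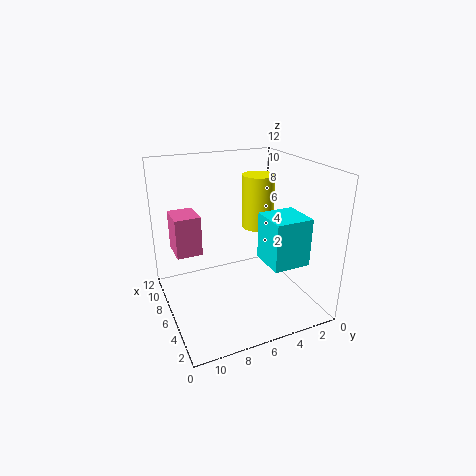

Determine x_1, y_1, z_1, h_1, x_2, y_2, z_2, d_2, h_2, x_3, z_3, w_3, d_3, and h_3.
x_1 = 9.25; y_1 = 2.5; z_1 = 5.25; h_1 = 5; x_2 = 0.25; y_2 = 3; z_2 = 5.75; d_2 = 2.75; h_2 = 3.5; x_3 = 8; z_3 = 4; w_3 = 2.75; d_3 = 2.25; h_3 = 3.5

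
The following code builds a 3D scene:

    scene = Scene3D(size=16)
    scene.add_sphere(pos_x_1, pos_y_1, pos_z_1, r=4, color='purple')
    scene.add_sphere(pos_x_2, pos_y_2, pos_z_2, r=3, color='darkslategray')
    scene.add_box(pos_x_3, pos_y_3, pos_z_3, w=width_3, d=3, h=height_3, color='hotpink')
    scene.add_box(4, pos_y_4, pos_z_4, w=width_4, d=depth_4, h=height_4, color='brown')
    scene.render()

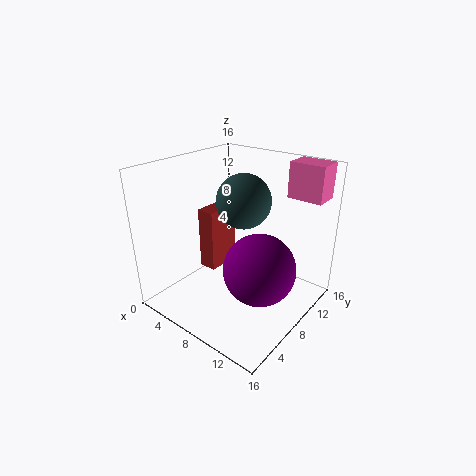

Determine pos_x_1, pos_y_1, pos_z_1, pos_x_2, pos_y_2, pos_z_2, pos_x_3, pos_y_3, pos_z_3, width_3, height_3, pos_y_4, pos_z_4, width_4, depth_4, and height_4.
pos_x_1 = 11, pos_y_1 = 8, pos_z_1 = 5, pos_x_2 = 8, pos_y_2 = 9, pos_z_2 = 12, pos_x_3 = 11, pos_y_3 = 13, pos_z_3 = 12, width_3 = 4, height_3 = 4, pos_y_4 = 6, pos_z_4 = 4, width_4 = 2, depth_4 = 4, height_4 = 7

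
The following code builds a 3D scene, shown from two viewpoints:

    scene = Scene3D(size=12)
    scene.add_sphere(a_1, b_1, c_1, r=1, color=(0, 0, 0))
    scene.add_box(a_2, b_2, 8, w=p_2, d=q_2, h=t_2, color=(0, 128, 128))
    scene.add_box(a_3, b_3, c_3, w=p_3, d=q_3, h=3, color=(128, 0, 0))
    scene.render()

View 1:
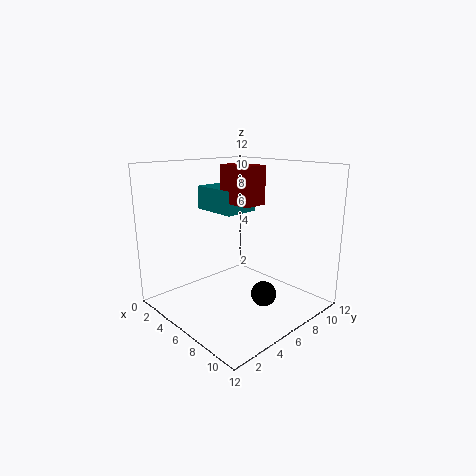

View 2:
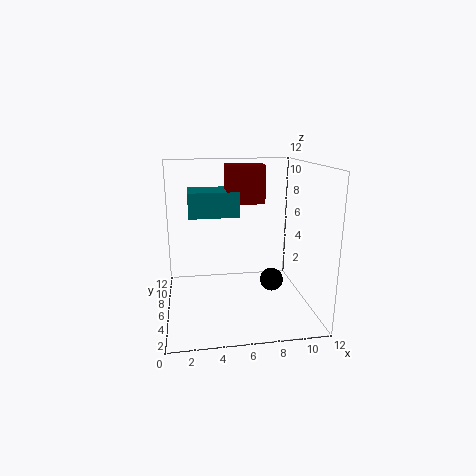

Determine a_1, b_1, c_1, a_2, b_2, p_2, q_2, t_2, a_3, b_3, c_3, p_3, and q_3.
a_1 = 9, b_1 = 6, c_1 = 2, a_2 = 2, b_2 = 5, p_2 = 4, q_2 = 3, t_2 = 2, a_3 = 5, b_3 = 5, c_3 = 9, p_3 = 3, q_3 = 2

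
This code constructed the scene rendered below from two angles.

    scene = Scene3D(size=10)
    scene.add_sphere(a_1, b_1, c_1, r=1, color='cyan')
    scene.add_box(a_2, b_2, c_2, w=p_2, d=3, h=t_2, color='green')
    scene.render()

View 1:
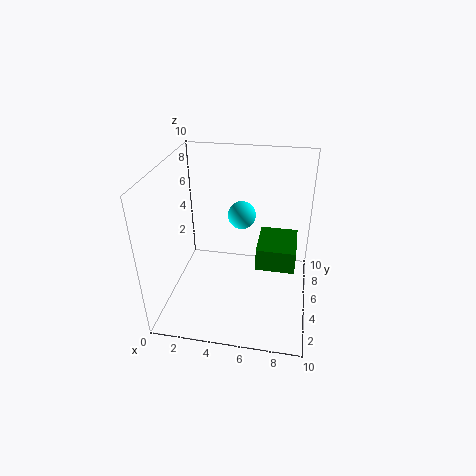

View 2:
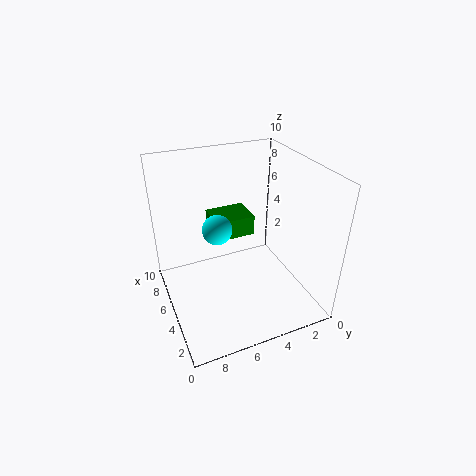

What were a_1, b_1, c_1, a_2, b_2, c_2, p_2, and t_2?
a_1 = 5
b_1 = 6.5
c_1 = 6
a_2 = 6.5
b_2 = 3
c_2 = 4
p_2 = 2.5
t_2 = 1.5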